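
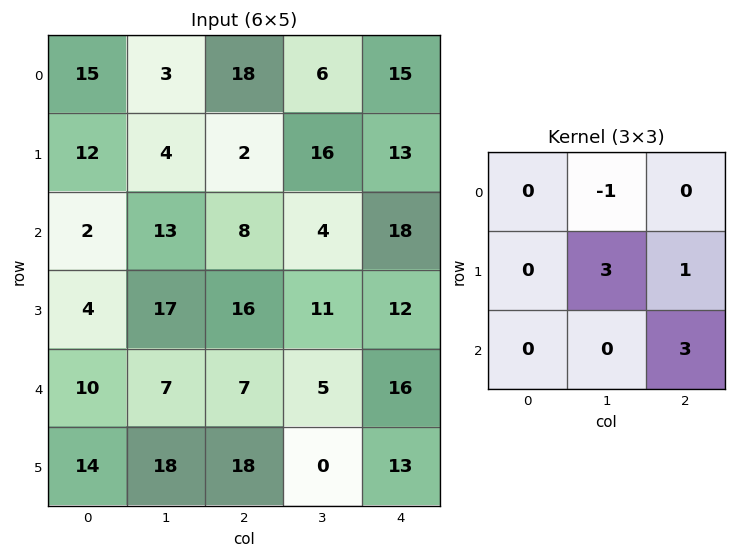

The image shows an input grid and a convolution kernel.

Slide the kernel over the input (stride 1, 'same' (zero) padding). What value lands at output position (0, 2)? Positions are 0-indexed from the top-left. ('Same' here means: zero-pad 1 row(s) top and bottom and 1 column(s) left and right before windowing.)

The receptive field on the zero-padded input at this output position is [0 0 0 / 3 18 6 / 4 2 16]. Elementwise product with the kernel and sum: 0·-1 + 18·3 + 6·1 + 16·3.

108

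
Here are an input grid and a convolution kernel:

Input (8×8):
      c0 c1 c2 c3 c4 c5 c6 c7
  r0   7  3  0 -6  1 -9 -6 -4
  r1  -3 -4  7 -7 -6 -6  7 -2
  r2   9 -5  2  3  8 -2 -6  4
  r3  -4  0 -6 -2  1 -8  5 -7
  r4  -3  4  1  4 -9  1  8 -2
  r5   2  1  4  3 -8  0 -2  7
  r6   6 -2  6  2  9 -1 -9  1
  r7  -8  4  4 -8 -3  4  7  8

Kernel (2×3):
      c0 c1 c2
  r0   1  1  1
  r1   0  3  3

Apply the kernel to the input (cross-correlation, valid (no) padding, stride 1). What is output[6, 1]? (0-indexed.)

The receptive field on the input at this output position is [-2 6 2 / 4 4 -8]. Elementwise product with the kernel and sum: -2·1 + 6·1 + 2·1 + 4·3 + -8·3.

-6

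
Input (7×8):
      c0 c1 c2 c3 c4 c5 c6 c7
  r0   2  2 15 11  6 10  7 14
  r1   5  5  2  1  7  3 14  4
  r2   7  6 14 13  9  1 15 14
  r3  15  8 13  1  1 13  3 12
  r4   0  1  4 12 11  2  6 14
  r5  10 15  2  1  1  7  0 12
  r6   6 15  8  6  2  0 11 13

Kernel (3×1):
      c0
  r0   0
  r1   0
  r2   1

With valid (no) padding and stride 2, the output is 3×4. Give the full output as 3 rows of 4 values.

Output[0,0]: The receptive field on the input at this output position is [2 / 5 / 7]. Elementwise product with the kernel and sum: 7·1.

7 14 9 15
0 4 11 6
6 8 2 11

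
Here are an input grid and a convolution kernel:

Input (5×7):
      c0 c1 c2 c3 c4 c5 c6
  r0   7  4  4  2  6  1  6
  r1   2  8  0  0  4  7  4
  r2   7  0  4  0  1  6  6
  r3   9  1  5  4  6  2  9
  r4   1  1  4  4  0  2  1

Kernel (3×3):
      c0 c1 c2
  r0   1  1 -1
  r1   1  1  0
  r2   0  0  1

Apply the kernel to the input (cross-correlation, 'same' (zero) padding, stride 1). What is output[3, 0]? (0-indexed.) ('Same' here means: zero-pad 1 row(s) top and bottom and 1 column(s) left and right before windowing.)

17

The receptive field on the zero-padded input at this output position is [0 7 0 / 0 9 1 / 0 1 1]. Elementwise product with the kernel and sum: 0·1 + 7·1 + 0·-1 + 0·1 + 9·1 + 1·1.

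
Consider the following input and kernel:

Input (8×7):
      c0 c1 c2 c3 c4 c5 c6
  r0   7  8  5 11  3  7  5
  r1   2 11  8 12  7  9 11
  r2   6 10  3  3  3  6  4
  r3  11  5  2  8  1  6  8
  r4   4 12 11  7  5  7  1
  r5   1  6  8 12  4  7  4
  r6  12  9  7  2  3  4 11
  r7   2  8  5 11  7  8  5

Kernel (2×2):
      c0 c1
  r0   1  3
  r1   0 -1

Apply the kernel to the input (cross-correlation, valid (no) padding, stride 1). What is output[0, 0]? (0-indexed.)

The receptive field on the input at this output position is [7 8 / 2 11]. Elementwise product with the kernel and sum: 7·1 + 8·3 + 11·-1.

20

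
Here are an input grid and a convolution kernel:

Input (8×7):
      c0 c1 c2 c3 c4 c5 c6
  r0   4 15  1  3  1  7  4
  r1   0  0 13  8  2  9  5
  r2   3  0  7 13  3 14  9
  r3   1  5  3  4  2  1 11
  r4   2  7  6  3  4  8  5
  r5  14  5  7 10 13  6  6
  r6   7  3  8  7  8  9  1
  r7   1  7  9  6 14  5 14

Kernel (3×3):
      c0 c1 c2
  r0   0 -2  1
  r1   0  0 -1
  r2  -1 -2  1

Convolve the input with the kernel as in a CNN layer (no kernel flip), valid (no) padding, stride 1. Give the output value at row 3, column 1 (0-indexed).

The receptive field on the input at this output position is [5 3 4 / 7 6 3 / 5 7 10]. Elementwise product with the kernel and sum: 3·-2 + 4·1 + 3·-1 + 5·-1 + 7·-2 + 10·1.

-14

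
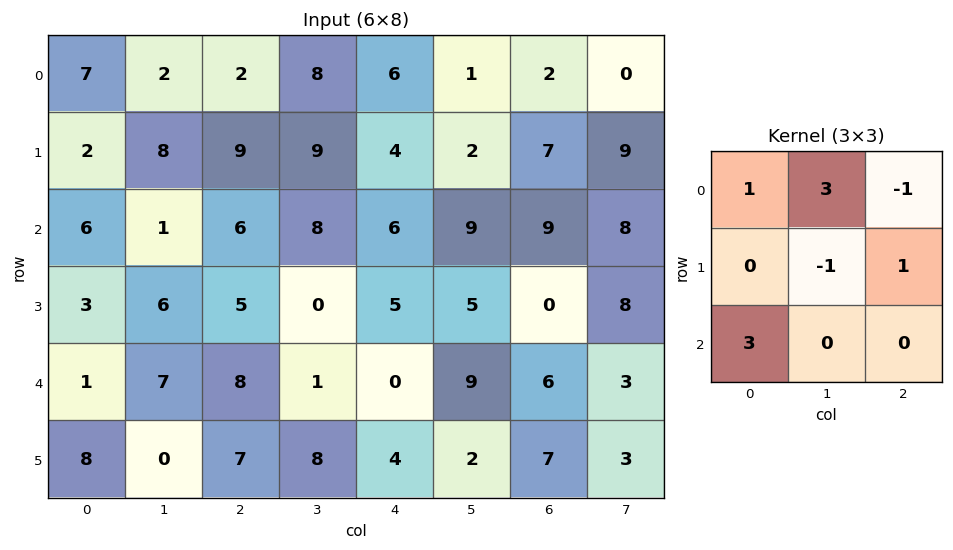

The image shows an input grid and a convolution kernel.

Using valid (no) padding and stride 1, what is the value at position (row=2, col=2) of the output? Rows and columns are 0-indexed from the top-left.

The receptive field on the input at this output position is [6 8 6 / 5 0 5 / 8 1 0]. Elementwise product with the kernel and sum: 6·1 + 8·3 + 6·-1 + 0·-1 + 5·1 + 8·3.

53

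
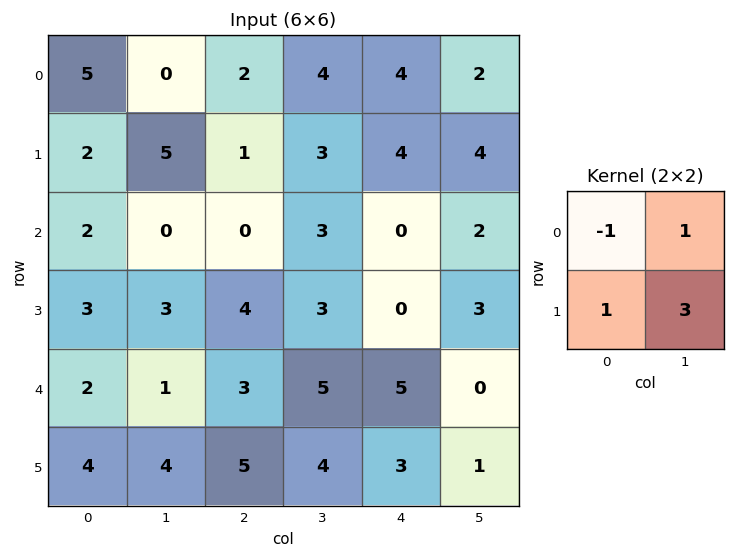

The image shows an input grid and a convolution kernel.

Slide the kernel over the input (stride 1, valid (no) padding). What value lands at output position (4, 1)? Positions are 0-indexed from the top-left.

21

The receptive field on the input at this output position is [1 3 / 4 5]. Elementwise product with the kernel and sum: 1·-1 + 3·1 + 4·1 + 5·3.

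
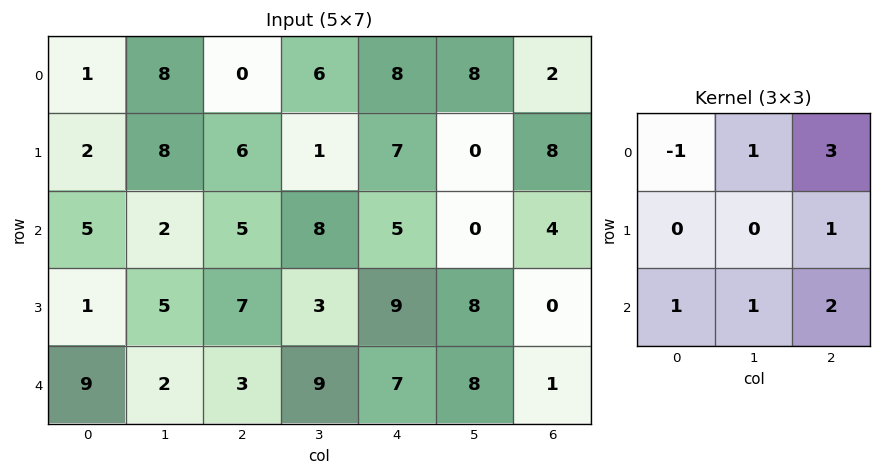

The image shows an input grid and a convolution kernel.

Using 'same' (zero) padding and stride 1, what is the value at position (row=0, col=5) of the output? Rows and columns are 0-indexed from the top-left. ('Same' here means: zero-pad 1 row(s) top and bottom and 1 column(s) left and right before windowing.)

The receptive field on the zero-padded input at this output position is [0 0 0 / 8 8 2 / 7 0 8]. Elementwise product with the kernel and sum: 0·-1 + 0·1 + 0·3 + 2·1 + 7·1 + 0·1 + 8·2.

25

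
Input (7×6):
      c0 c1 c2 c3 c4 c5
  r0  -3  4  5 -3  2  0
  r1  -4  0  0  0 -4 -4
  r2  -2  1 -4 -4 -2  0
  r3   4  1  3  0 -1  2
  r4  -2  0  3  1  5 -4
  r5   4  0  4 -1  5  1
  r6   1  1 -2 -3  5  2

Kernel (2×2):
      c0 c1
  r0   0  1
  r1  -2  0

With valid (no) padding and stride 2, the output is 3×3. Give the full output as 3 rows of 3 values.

Output[0,0]: The receptive field on the input at this output position is [-3 4 / -4 0]. Elementwise product with the kernel and sum: 4·1 + -4·-2.

12 -3 8
-7 -10 2
-8 -7 -14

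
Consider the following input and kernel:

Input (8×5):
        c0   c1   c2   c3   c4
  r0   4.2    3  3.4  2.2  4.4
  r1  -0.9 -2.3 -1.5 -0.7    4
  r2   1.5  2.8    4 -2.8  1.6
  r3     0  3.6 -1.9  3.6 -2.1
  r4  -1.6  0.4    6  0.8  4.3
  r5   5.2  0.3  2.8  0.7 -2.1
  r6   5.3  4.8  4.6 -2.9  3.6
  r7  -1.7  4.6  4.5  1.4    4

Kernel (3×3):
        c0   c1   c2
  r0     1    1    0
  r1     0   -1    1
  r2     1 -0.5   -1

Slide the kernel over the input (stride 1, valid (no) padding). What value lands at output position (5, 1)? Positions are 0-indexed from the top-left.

The receptive field on the input at this output position is [0.3 2.8 0.7 / 4.8 4.6 -2.9 / 4.6 4.5 1.4]. Elementwise product with the kernel and sum: 0.3·1 + 2.8·1 + 4.6·-1 + -2.9·1 + 4.6·1 + 4.5·-0.5 + 1.4·-1.

-3.45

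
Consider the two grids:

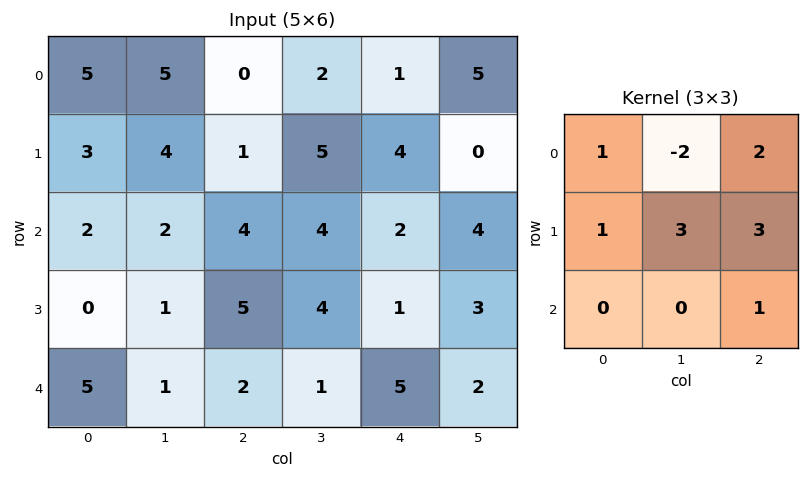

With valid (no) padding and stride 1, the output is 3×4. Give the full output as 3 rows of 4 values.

Output[0,0]: The receptive field on the input at this output position is [5 5 0 / 3 4 1 / 2 2 4]. Elementwise product with the kernel and sum: 5·1 + 5·-2 + 0·2 + 3·1 + 4·3 + 1·3 + 4·1.
Output[0,1]: The receptive field on the input at this output position is [5 0 2 / 4 1 5 / 2 4 4]. Elementwise product with the kernel and sum: 5·1 + 0·-2 + 2·2 + 4·1 + 1·3 + 5·3 + 4·1.

17 35 28 31
22 42 22 22
26 31 25 26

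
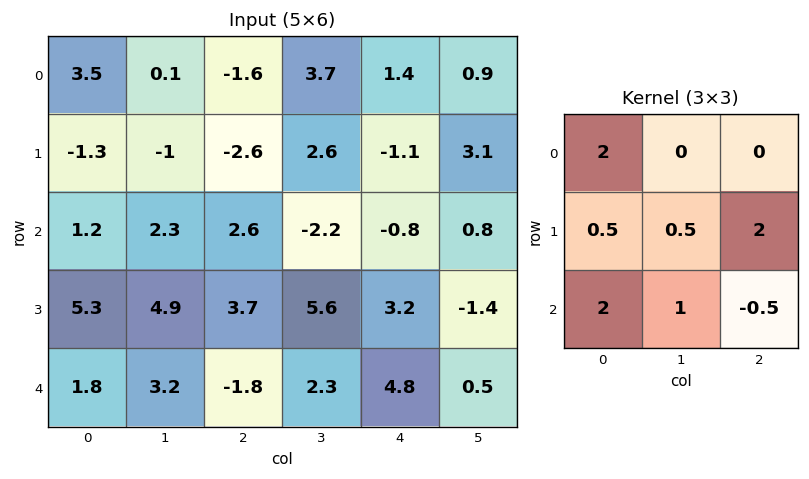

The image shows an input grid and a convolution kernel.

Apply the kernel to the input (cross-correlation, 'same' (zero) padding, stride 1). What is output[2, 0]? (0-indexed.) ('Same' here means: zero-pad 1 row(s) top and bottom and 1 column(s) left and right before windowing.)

The receptive field on the zero-padded input at this output position is [0 -1.3 -1 / 0 1.2 2.3 / 0 5.3 4.9]. Elementwise product with the kernel and sum: 0·2 + 0·0.5 + 1.2·0.5 + 2.3·2 + 0·2 + 5.3·1 + 4.9·-0.5.

8.05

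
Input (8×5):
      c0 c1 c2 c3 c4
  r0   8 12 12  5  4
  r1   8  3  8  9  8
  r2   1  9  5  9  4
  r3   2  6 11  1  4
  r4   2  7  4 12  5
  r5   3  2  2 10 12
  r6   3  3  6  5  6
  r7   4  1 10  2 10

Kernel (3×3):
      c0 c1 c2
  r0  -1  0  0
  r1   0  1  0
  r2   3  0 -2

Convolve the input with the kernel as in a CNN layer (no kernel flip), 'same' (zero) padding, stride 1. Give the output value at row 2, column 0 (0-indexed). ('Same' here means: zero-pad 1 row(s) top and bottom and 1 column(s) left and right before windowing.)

-11

The receptive field on the zero-padded input at this output position is [0 8 3 / 0 1 9 / 0 2 6]. Elementwise product with the kernel and sum: 0·-1 + 1·1 + 0·3 + 6·-2.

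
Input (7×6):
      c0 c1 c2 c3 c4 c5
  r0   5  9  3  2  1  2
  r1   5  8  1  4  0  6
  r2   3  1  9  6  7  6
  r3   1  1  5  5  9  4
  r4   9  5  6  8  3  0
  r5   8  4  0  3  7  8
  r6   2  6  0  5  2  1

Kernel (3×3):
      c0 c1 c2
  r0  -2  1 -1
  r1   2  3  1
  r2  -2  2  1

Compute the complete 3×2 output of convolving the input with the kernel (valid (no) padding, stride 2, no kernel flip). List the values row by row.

36 10
-6 22
17 21

Output[0,0]: The receptive field on the input at this output position is [5 9 3 / 5 8 1 / 3 1 9]. Elementwise product with the kernel and sum: 5·-2 + 9·1 + 3·-1 + 5·2 + 8·3 + 1·1 + 3·-2 + 1·2 + 9·1.
Output[0,1]: The receptive field on the input at this output position is [3 2 1 / 1 4 0 / 9 6 7]. Elementwise product with the kernel and sum: 3·-2 + 2·1 + 1·-1 + 1·2 + 4·3 + 0·1 + 9·-2 + 6·2 + 7·1.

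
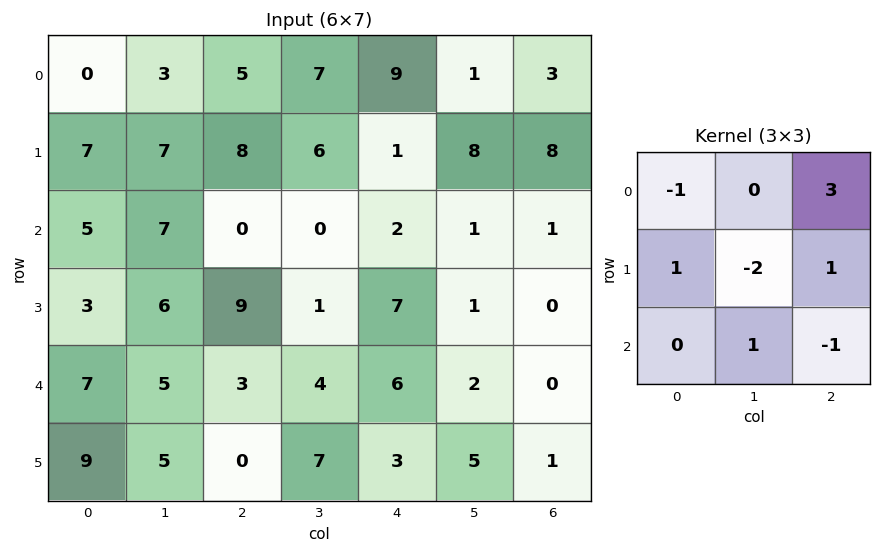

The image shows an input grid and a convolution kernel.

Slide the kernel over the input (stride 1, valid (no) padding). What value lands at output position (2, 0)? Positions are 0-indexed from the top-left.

The receptive field on the input at this output position is [5 7 0 / 3 6 9 / 7 5 3]. Elementwise product with the kernel and sum: 5·-1 + 0·3 + 3·1 + 6·-2 + 9·1 + 5·1 + 3·-1.

-3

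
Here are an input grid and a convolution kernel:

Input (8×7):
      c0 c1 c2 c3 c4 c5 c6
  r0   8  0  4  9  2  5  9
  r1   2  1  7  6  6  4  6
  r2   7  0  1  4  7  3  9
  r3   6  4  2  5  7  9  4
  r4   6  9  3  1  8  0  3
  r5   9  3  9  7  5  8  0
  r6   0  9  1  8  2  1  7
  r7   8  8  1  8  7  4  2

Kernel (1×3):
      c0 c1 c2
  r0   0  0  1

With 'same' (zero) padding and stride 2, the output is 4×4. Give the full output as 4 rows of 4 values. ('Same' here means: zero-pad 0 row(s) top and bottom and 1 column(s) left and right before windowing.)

Output[0,0]: The receptive field on the zero-padded input at this output position is [0 8 0]. Elementwise product with the kernel and sum: 0·1.

0 9 5 0
0 4 3 0
9 1 0 0
9 8 1 0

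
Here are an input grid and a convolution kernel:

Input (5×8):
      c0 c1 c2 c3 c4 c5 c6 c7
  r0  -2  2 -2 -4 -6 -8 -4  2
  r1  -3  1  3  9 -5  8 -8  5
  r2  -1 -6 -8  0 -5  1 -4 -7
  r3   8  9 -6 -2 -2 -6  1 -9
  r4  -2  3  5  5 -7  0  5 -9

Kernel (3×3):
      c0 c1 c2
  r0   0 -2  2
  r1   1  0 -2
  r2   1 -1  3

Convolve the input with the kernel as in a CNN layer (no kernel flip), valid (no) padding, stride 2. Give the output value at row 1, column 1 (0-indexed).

The receptive field on the input at this output position is [-8 0 -5 / -6 -2 -2 / 5 5 -7]. Elementwise product with the kernel and sum: 0·-2 + -5·2 + -6·1 + -2·-2 + 5·1 + 5·-1 + -7·3.

-33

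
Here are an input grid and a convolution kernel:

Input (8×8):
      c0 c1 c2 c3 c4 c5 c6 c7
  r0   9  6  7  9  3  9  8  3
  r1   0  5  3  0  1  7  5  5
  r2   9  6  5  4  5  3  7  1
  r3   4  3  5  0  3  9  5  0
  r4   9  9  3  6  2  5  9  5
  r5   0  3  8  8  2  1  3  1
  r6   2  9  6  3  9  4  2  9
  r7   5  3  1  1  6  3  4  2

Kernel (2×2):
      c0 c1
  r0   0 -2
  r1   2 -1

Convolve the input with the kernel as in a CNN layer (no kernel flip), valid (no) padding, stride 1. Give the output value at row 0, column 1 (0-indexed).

The receptive field on the input at this output position is [6 7 / 5 3]. Elementwise product with the kernel and sum: 7·-2 + 5·2 + 3·-1.

-7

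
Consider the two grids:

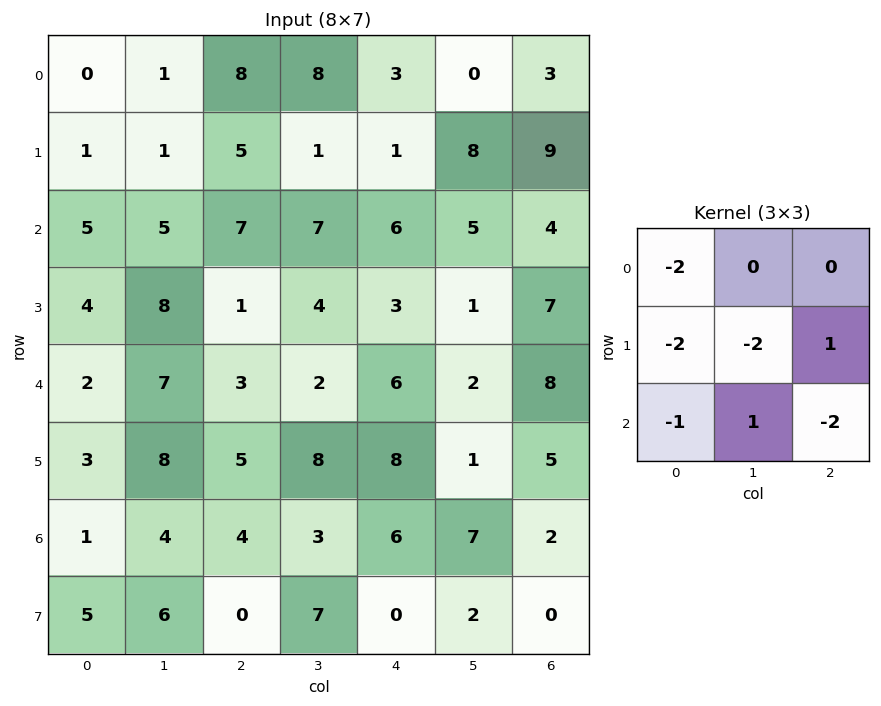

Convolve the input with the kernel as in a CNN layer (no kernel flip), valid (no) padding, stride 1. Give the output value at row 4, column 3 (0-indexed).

The receptive field on the input at this output position is [2 6 2 / 8 8 1 / 3 6 7]. Elementwise product with the kernel and sum: 2·-2 + 8·-2 + 8·-2 + 1·1 + 3·-1 + 6·1 + 7·-2.

-46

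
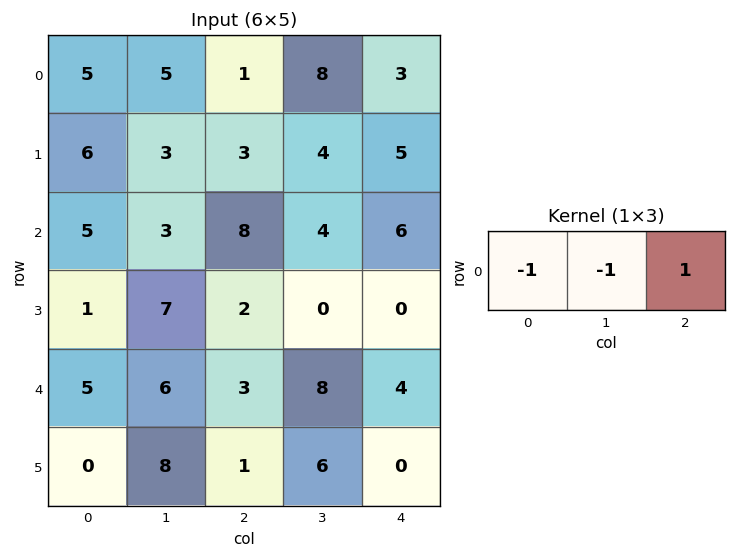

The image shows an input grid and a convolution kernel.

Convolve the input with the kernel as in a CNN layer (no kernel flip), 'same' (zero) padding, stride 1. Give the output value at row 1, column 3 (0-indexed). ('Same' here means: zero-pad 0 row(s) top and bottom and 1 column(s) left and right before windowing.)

-2

The receptive field on the zero-padded input at this output position is [3 4 5]. Elementwise product with the kernel and sum: 3·-1 + 4·-1 + 5·1.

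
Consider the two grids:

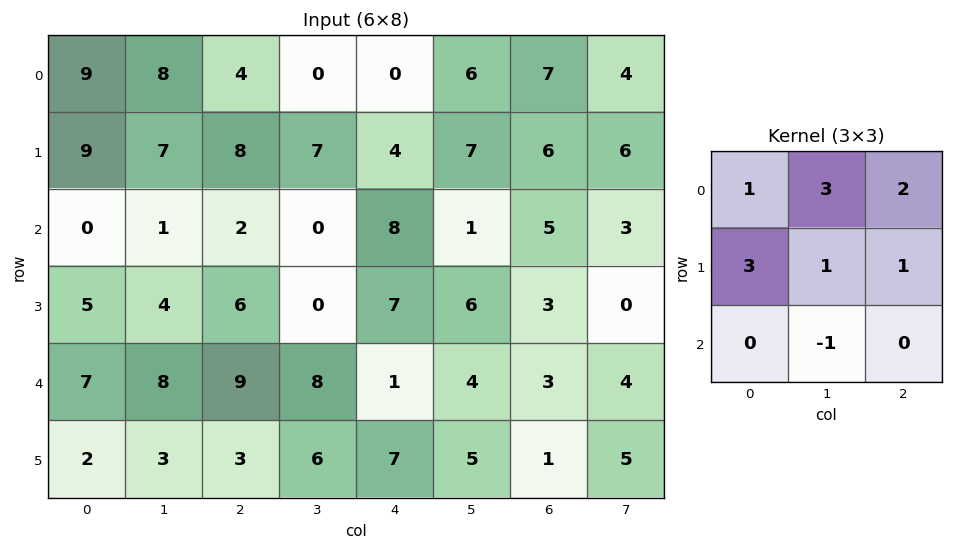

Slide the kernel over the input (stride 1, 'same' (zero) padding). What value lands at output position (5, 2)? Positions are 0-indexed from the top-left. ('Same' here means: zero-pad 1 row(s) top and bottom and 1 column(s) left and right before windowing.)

The receptive field on the zero-padded input at this output position is [8 9 8 / 3 3 6 / 0 0 0]. Elementwise product with the kernel and sum: 8·1 + 9·3 + 8·2 + 3·3 + 3·1 + 6·1 + 0·-1.

69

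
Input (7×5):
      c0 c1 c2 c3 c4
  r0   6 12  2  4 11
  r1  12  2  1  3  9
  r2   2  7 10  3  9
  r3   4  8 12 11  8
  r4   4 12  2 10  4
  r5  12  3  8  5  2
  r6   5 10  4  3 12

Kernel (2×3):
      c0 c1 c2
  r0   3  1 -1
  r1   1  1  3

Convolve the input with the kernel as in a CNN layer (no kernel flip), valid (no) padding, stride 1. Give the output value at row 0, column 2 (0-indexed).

The receptive field on the input at this output position is [2 4 11 / 1 3 9]. Elementwise product with the kernel and sum: 2·3 + 4·1 + 11·-1 + 1·1 + 3·1 + 9·3.

30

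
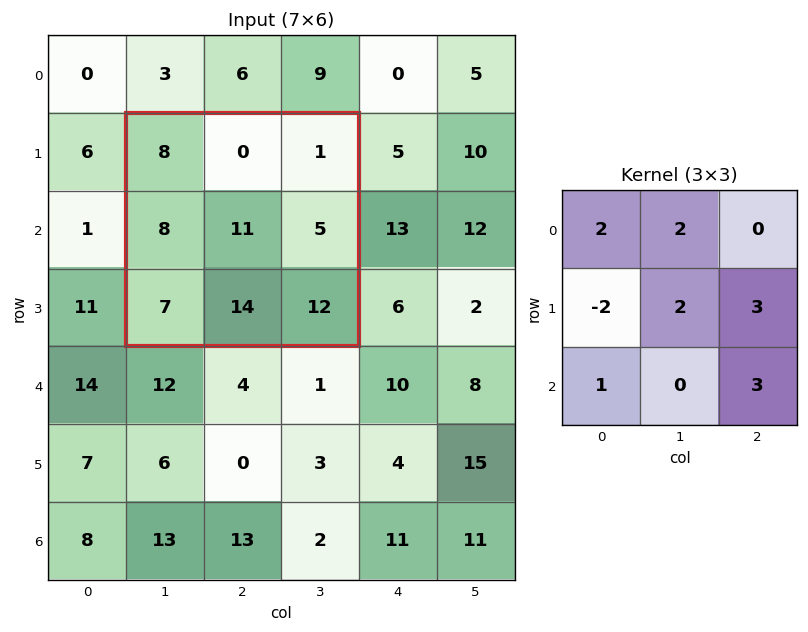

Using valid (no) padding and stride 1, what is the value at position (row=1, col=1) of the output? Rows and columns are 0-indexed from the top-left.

The receptive field on the input at this output position is [8 0 1 / 8 11 5 / 7 14 12]. Elementwise product with the kernel and sum: 8·2 + 0·2 + 8·-2 + 11·2 + 5·3 + 7·1 + 12·3.

80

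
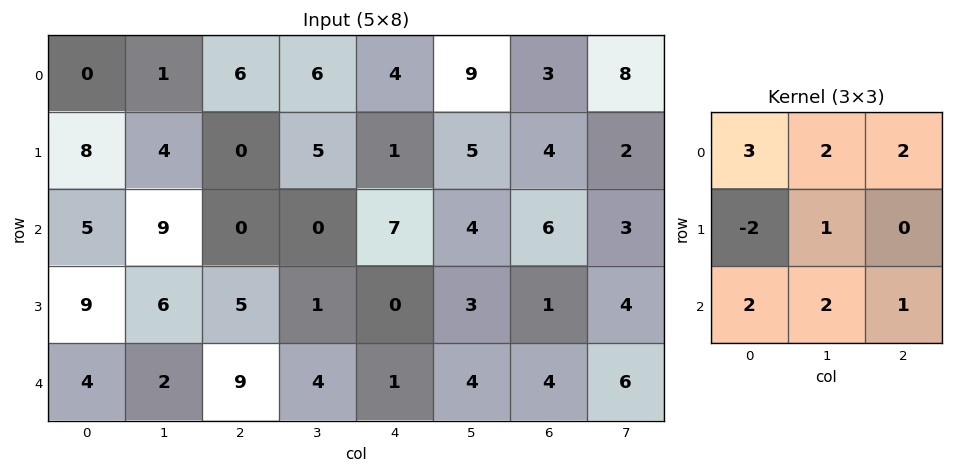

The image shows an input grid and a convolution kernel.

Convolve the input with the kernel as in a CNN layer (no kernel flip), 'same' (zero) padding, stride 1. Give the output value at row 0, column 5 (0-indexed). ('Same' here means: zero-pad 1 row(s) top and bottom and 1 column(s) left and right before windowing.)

The receptive field on the zero-padded input at this output position is [0 0 0 / 4 9 3 / 1 5 4]. Elementwise product with the kernel and sum: 0·3 + 0·2 + 0·2 + 4·-2 + 9·1 + 1·2 + 5·2 + 4·1.

17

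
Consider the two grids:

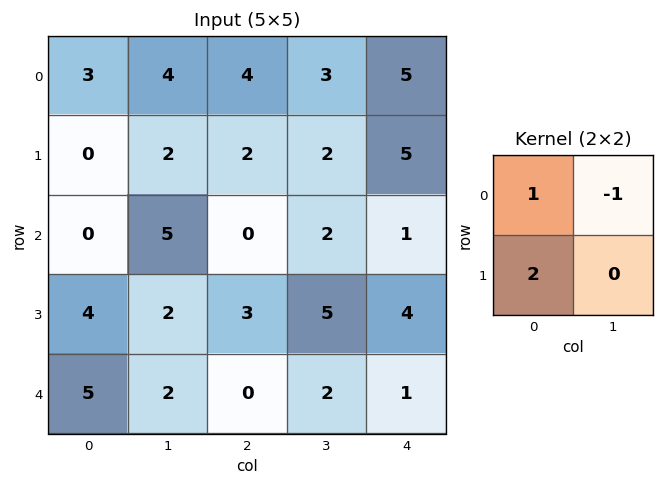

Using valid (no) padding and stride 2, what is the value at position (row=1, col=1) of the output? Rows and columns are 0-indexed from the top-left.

The receptive field on the input at this output position is [0 2 / 3 5]. Elementwise product with the kernel and sum: 0·1 + 2·-1 + 3·2.

4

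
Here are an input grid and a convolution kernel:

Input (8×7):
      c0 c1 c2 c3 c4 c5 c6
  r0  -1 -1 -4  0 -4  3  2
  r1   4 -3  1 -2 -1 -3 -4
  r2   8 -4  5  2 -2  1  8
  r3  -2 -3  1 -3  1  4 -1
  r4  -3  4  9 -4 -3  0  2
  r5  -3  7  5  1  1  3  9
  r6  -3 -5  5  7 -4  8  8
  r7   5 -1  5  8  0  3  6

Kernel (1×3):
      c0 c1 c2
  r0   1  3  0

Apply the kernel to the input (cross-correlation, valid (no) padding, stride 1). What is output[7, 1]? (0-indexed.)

14

The receptive field on the input at this output position is [-1 5 8]. Elementwise product with the kernel and sum: -1·1 + 5·3.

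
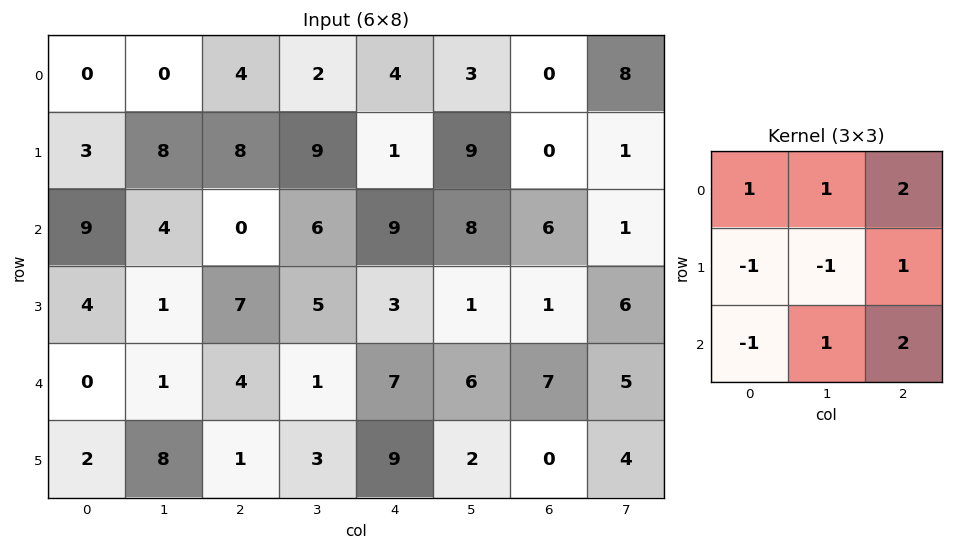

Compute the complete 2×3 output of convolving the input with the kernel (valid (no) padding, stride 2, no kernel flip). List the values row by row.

Output[0,0]: The receptive field on the input at this output position is [0 0 4 / 3 8 8 / 9 4 0]. Elementwise product with the kernel and sum: 0·1 + 0·1 + 4·2 + 3·-1 + 8·-1 + 8·1 + 9·-1 + 4·1 + 0·2.
Output[0,1]: The receptive field on the input at this output position is [4 2 4 / 8 9 1 / 0 6 9]. Elementwise product with the kernel and sum: 4·1 + 2·1 + 4·2 + 8·-1 + 9·-1 + 1·1 + 0·-1 + 6·1 + 9·2.

0 22 8
24 26 39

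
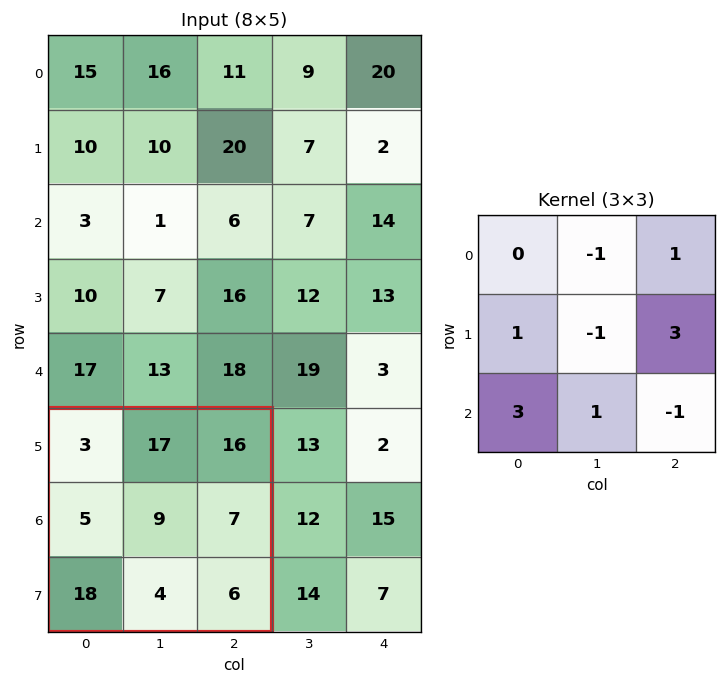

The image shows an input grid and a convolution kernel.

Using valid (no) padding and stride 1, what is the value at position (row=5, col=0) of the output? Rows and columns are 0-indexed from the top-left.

68

The receptive field on the input at this output position is [3 17 16 / 5 9 7 / 18 4 6]. Elementwise product with the kernel and sum: 17·-1 + 16·1 + 5·1 + 9·-1 + 7·3 + 18·3 + 4·1 + 6·-1.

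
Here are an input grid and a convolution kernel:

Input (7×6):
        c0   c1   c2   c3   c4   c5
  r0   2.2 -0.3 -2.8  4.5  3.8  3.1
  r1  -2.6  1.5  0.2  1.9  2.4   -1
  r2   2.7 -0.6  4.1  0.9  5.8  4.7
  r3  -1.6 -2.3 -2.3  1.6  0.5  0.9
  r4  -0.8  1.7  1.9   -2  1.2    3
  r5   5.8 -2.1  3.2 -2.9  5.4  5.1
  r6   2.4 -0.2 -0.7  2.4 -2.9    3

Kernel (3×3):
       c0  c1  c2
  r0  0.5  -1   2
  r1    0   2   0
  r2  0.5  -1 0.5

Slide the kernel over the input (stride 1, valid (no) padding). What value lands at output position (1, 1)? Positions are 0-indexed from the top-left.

14.5

The receptive field on the input at this output position is [1.5 0.2 1.9 / -0.6 4.1 0.9 / -2.3 -2.3 1.6]. Elementwise product with the kernel and sum: 1.5·0.5 + 0.2·-1 + 1.9·2 + 4.1·2 + -2.3·0.5 + -2.3·-1 + 1.6·0.5.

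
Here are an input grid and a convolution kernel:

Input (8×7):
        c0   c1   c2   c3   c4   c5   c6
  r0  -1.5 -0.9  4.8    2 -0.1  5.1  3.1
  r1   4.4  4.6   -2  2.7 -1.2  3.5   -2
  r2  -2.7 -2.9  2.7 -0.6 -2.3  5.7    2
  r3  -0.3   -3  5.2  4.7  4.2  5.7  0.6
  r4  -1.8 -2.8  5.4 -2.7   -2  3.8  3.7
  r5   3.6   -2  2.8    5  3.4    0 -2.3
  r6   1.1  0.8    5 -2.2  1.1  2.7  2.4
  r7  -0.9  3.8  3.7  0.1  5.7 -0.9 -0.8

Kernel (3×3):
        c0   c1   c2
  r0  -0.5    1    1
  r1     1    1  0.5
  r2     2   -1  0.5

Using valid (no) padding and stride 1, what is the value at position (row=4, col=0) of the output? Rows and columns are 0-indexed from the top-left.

The receptive field on the input at this output position is [-1.8 -2.8 5.4 / 3.6 -2 2.8 / 1.1 0.8 5]. Elementwise product with the kernel and sum: -1.8·-0.5 + -2.8·1 + 5.4·1 + 3.6·1 + -2·1 + 2.8·0.5 + 1.1·2 + 0.8·-1 + 5·0.5.

10.4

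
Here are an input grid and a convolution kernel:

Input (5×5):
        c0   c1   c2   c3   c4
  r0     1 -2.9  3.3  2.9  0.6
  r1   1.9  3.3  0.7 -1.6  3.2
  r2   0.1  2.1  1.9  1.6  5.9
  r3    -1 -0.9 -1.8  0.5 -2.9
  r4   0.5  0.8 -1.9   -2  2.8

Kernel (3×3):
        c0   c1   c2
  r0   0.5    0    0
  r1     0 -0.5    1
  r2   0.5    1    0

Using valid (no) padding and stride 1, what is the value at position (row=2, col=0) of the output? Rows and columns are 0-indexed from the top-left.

-0.25

The receptive field on the input at this output position is [0.1 2.1 1.9 / -1 -0.9 -1.8 / 0.5 0.8 -1.9]. Elementwise product with the kernel and sum: 0.1·0.5 + -0.9·-0.5 + -1.8·1 + 0.5·0.5 + 0.8·1.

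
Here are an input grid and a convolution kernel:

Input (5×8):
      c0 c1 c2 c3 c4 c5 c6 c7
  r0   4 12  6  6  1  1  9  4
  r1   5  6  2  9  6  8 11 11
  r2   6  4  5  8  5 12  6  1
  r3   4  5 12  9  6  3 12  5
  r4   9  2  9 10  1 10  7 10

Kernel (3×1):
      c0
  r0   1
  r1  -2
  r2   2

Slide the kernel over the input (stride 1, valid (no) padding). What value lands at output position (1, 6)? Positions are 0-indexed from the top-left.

23

The receptive field on the input at this output position is [11 / 6 / 12]. Elementwise product with the kernel and sum: 11·1 + 6·-2 + 12·2.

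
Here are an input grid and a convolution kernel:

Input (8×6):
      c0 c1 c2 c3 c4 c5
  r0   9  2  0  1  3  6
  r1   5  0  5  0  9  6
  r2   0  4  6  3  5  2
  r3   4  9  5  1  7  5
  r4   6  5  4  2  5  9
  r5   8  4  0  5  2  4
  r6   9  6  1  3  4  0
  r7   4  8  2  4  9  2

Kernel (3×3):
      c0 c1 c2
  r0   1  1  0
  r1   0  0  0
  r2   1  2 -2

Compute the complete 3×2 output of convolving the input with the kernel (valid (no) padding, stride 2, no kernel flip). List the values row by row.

7 3
12 7
30 5

Output[0,0]: The receptive field on the input at this output position is [9 2 0 / 5 0 5 / 0 4 6]. Elementwise product with the kernel and sum: 9·1 + 2·1 + 0·1 + 4·2 + 6·-2.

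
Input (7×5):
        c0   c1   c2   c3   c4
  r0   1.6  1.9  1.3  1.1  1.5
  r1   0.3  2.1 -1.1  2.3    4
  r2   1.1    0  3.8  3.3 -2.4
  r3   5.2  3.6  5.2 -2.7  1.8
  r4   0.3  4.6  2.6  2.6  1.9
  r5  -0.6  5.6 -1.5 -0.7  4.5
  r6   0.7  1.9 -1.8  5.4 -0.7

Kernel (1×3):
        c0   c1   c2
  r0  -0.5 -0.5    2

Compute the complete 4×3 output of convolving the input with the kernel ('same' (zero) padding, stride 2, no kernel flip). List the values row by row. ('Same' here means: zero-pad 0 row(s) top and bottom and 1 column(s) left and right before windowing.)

Output[0,0]: The receptive field on the zero-padded input at this output position is [0 1.6 1.9]. Elementwise product with the kernel and sum: 0·-0.5 + 1.6·-0.5 + 1.9·2.
Output[0,1]: The receptive field on the zero-padded input at this output position is [1.9 1.3 1.1]. Elementwise product with the kernel and sum: 1.9·-0.5 + 1.3·-0.5 + 1.1·2.

3 0.6 -1.3
-0.55 4.7 -0.45
9.05 1.6 -2.25
3.45 10.75 -2.35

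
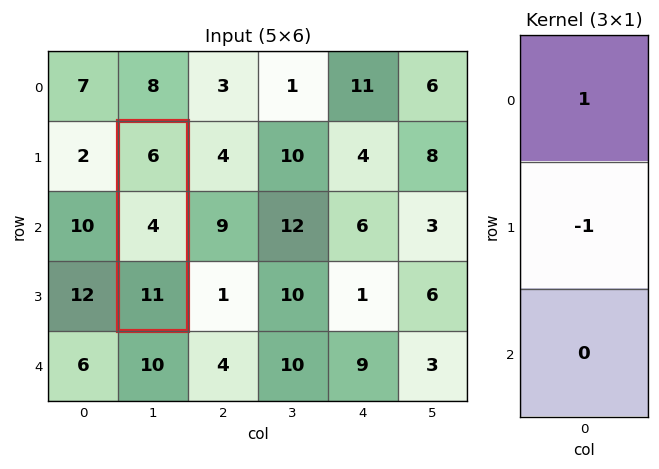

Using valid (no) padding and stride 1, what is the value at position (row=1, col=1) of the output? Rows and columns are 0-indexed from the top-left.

2

The receptive field on the input at this output position is [6 / 4 / 11]. Elementwise product with the kernel and sum: 6·1 + 4·-1.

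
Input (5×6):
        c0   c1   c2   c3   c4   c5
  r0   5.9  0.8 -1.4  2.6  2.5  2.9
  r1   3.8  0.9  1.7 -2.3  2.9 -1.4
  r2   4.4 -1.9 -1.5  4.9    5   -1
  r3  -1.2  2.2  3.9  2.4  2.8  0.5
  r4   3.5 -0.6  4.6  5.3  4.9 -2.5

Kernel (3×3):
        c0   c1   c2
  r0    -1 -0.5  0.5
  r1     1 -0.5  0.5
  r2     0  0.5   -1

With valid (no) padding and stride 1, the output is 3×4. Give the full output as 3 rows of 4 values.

Output[0,0]: The receptive field on the input at this output position is [5.9 0.8 -1.4 / 3.8 0.9 1.7 / 4.4 -1.9 -1.5]. Elementwise product with the kernel and sum: 5.9·-1 + 0.8·-0.5 + -1.4·0.5 + 3.8·1 + 0.9·-0.5 + 1.7·0.5 + -1.9·0.5 + -1.5·-1.

-2.25 -5.55 3.1 -3.35
-1.6 -2.05 -2.15 2.95
-9.45 3.55 3.4 -1.7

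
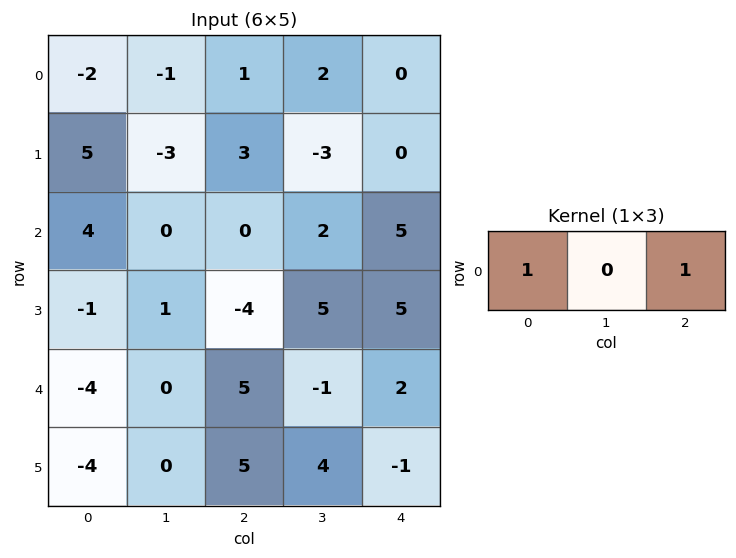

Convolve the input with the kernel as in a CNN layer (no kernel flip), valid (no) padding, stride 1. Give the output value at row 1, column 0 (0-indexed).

8

The receptive field on the input at this output position is [5 -3 3]. Elementwise product with the kernel and sum: 5·1 + 3·1.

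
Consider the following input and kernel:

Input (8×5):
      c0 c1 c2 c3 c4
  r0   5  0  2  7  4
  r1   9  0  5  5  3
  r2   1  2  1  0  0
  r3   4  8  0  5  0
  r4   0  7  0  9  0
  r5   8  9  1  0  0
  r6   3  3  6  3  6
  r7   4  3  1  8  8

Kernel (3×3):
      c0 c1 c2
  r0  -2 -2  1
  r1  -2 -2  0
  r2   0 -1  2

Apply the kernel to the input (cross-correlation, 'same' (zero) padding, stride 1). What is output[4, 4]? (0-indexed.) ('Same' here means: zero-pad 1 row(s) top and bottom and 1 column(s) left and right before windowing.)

-28

The receptive field on the zero-padded input at this output position is [5 0 0 / 9 0 0 / 0 0 0]. Elementwise product with the kernel and sum: 5·-2 + 0·-2 + 0·1 + 9·-2 + 0·-2 + 0·-1 + 0·2.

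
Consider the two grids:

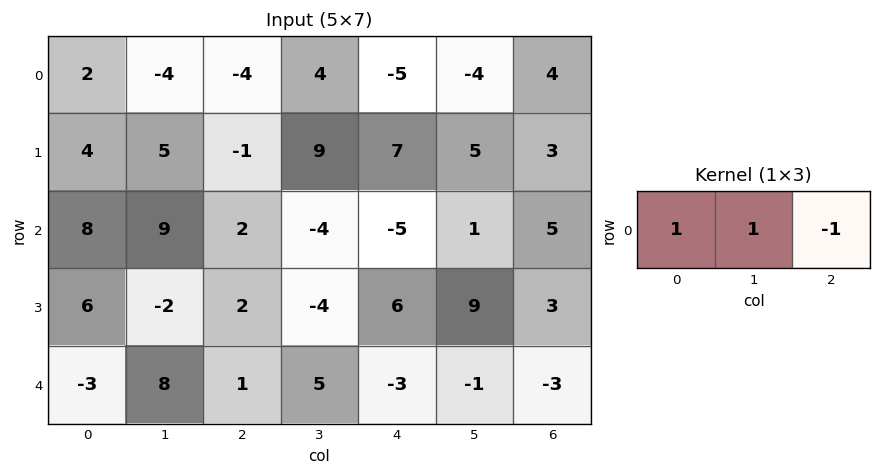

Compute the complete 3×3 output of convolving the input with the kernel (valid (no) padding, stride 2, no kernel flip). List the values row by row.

Output[0,0]: The receptive field on the input at this output position is [2 -4 -4]. Elementwise product with the kernel and sum: 2·1 + -4·1 + -4·-1.

2 5 -13
15 3 -9
4 9 -1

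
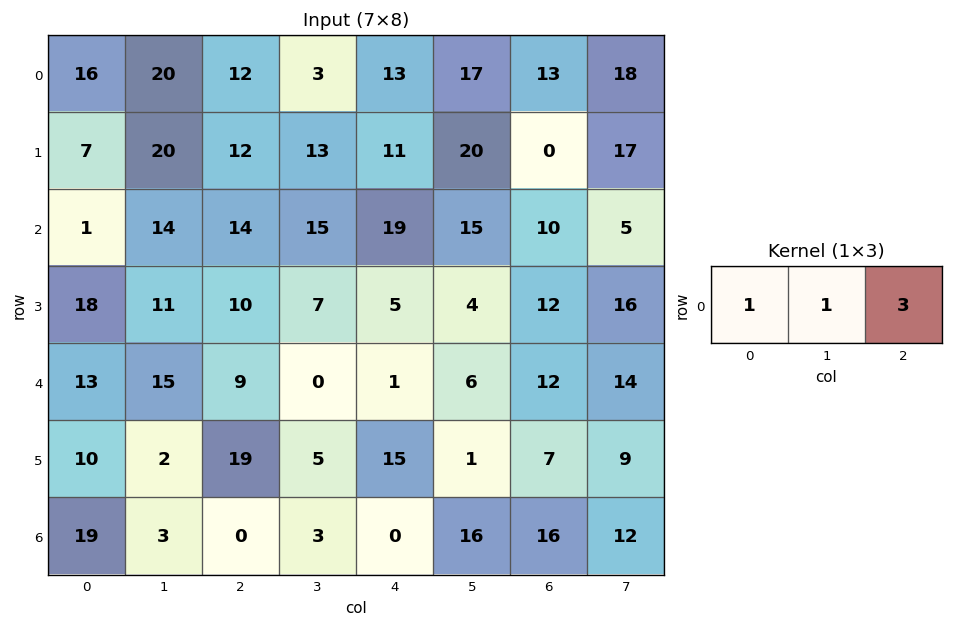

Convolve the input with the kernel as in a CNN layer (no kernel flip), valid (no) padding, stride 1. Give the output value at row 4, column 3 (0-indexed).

19

The receptive field on the input at this output position is [0 1 6]. Elementwise product with the kernel and sum: 0·1 + 1·1 + 6·3.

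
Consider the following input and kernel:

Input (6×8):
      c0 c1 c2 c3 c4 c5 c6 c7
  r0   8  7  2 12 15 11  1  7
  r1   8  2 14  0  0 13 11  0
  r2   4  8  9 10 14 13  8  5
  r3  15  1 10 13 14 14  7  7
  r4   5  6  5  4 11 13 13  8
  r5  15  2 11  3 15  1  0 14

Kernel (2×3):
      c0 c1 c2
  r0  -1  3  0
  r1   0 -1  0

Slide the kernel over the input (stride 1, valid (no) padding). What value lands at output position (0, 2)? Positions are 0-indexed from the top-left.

34

The receptive field on the input at this output position is [2 12 15 / 14 0 0]. Elementwise product with the kernel and sum: 2·-1 + 12·3 + 0·-1.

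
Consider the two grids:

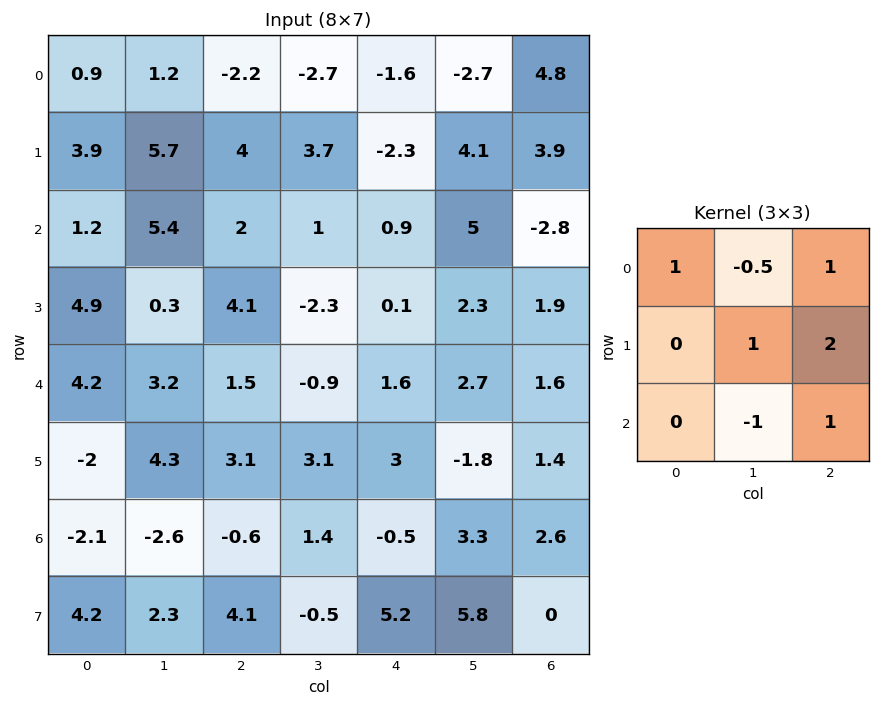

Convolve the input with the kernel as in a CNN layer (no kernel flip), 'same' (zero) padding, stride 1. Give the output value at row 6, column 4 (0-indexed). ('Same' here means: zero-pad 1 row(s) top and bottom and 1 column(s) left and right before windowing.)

6.5

The receptive field on the zero-padded input at this output position is [3.1 3 -1.8 / 1.4 -0.5 3.3 / -0.5 5.2 5.8]. Elementwise product with the kernel and sum: 3.1·1 + 3·-0.5 + -1.8·1 + -0.5·1 + 3.3·2 + 5.2·-1 + 5.8·1.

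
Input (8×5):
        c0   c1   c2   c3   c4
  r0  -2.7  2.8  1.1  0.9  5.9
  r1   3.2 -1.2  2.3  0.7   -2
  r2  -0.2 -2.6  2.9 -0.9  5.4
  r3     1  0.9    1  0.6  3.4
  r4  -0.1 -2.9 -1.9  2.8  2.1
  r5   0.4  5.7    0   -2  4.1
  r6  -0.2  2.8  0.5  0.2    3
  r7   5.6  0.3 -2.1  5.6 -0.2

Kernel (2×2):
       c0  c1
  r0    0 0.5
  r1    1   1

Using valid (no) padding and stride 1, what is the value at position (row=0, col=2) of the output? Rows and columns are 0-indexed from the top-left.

The receptive field on the input at this output position is [1.1 0.9 / 2.3 0.7]. Elementwise product with the kernel and sum: 0.9·0.5 + 2.3·1 + 0.7·1.

3.45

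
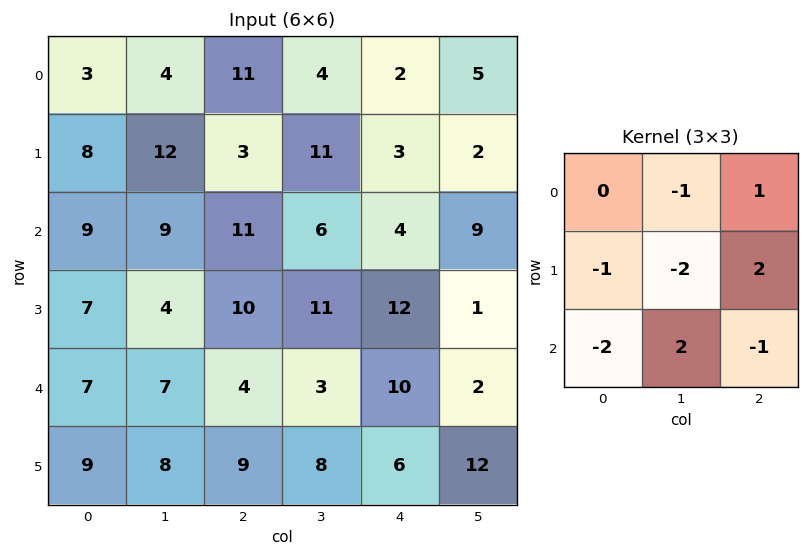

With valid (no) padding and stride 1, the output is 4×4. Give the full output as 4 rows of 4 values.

Output[0,0]: The receptive field on the input at this output position is [3 4 11 / 8 12 3 / 9 9 11]. Elementwise product with the kernel and sum: 4·-1 + 11·1 + 8·-1 + 12·-2 + 3·2 + 9·-2 + 9·2 + 11·-1.
Output[0,1]: The receptive field on the input at this output position is [4 11 4 / 12 3 11 / 9 11 6]. Elementwise product with the kernel and sum: 11·-1 + 4·1 + 12·-1 + 3·-2 + 11·2 + 9·-2 + 11·2 + 6·-1.

-30 -5 -35 -23
-30 -10 -33 4
3 -16 -22 -16
-18 -14 3 -46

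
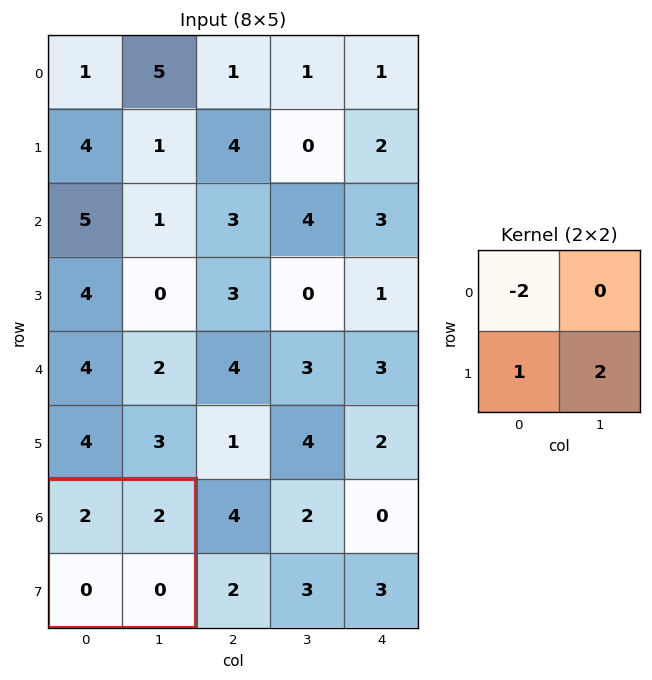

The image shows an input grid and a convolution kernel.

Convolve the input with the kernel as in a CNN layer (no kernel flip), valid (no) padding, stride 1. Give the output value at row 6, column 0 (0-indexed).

The receptive field on the input at this output position is [2 2 / 0 0]. Elementwise product with the kernel and sum: 2·-2 + 0·1 + 0·2.

-4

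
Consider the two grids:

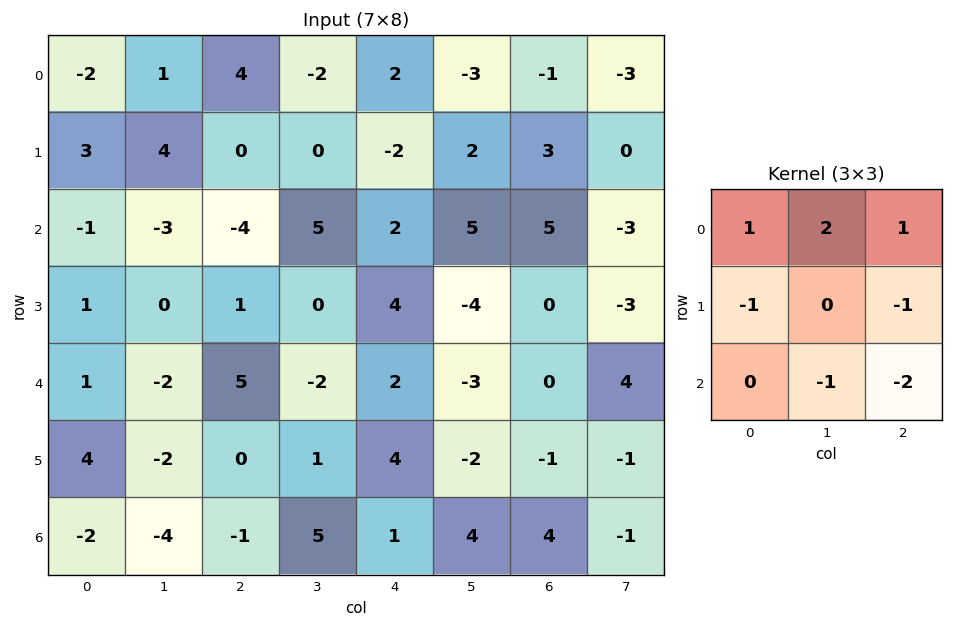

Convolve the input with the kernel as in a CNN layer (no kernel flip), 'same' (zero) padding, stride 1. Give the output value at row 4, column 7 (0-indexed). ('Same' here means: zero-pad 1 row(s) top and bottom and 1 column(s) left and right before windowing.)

The receptive field on the zero-padded input at this output position is [0 -3 0 / 0 4 0 / -1 -1 0]. Elementwise product with the kernel and sum: 0·1 + -3·2 + 0·1 + 0·-1 + 0·-1 + -1·-1 + 0·-2.

-5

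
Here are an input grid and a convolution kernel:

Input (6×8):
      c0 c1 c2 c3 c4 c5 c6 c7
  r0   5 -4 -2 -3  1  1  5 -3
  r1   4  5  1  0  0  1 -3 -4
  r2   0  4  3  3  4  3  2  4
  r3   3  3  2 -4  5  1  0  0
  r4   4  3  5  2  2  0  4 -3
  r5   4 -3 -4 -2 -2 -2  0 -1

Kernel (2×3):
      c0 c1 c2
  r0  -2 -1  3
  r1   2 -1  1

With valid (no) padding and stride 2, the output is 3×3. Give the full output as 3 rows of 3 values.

Output[0,0]: The receptive field on the input at this output position is [5 -4 -2 / 4 5 1]. Elementwise product with the kernel and sum: 5·-2 + -4·-1 + -2·3 + 4·2 + 5·-1 + 1·1.

-8 12 8
10 16 4
11 -14 6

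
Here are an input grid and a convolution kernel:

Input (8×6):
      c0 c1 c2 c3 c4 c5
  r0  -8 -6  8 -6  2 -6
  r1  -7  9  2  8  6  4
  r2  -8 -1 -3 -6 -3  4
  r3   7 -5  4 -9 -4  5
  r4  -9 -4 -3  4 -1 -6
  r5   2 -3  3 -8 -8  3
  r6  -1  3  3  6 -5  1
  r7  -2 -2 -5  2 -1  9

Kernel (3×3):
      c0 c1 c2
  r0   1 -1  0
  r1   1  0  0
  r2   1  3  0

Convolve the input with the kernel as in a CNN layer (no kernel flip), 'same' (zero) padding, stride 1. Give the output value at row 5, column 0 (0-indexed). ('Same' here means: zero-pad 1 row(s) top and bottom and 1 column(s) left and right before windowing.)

6

The receptive field on the zero-padded input at this output position is [0 -9 -4 / 0 2 -3 / 0 -1 3]. Elementwise product with the kernel and sum: 0·1 + -9·-1 + 0·1 + 0·1 + -1·3.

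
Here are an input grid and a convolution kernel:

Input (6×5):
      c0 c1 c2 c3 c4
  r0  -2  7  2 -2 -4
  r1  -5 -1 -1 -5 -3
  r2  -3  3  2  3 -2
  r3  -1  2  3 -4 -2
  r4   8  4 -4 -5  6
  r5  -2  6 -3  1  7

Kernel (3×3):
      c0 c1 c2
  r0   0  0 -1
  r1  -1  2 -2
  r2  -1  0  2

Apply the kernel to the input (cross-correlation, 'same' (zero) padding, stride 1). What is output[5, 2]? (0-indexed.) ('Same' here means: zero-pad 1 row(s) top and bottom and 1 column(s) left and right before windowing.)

-9

The receptive field on the zero-padded input at this output position is [4 -4 -5 / 6 -3 1 / 0 0 0]. Elementwise product with the kernel and sum: -5·-1 + 6·-1 + -3·2 + 1·-2 + 0·-1 + 0·2.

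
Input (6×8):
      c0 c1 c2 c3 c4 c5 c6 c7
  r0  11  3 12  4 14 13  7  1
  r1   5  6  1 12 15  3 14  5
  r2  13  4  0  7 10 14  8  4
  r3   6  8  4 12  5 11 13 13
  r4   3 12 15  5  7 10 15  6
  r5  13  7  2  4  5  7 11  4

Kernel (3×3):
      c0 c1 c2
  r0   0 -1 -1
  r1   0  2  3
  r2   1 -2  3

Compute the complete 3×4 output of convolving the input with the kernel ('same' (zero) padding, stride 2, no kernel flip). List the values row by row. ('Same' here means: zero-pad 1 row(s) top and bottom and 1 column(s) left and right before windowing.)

39 76 58 7
39 44 79 33
23 44 43 19

Output[0,0]: The receptive field on the zero-padded input at this output position is [0 0 0 / 0 11 3 / 0 5 6]. Elementwise product with the kernel and sum: 0·-1 + 0·-1 + 11·2 + 3·3 + 0·1 + 5·-2 + 6·3.
Output[0,1]: The receptive field on the zero-padded input at this output position is [0 0 0 / 3 12 4 / 6 1 12]. Elementwise product with the kernel and sum: 0·-1 + 0·-1 + 12·2 + 4·3 + 6·1 + 1·-2 + 12·3.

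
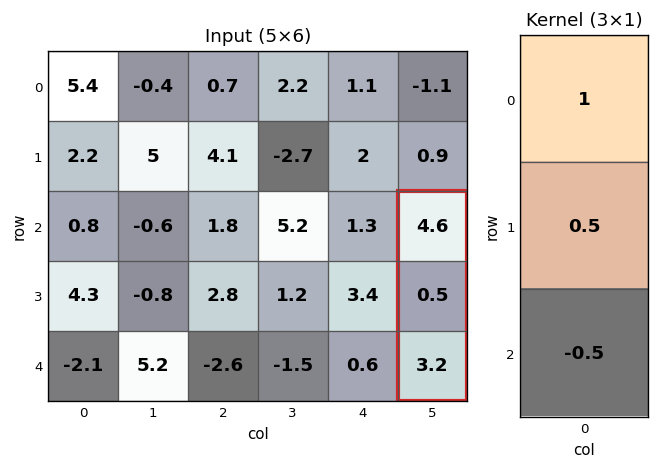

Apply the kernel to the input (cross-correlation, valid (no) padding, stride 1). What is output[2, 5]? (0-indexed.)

3.25

The receptive field on the input at this output position is [4.6 / 0.5 / 3.2]. Elementwise product with the kernel and sum: 4.6·1 + 0.5·0.5 + 3.2·-0.5.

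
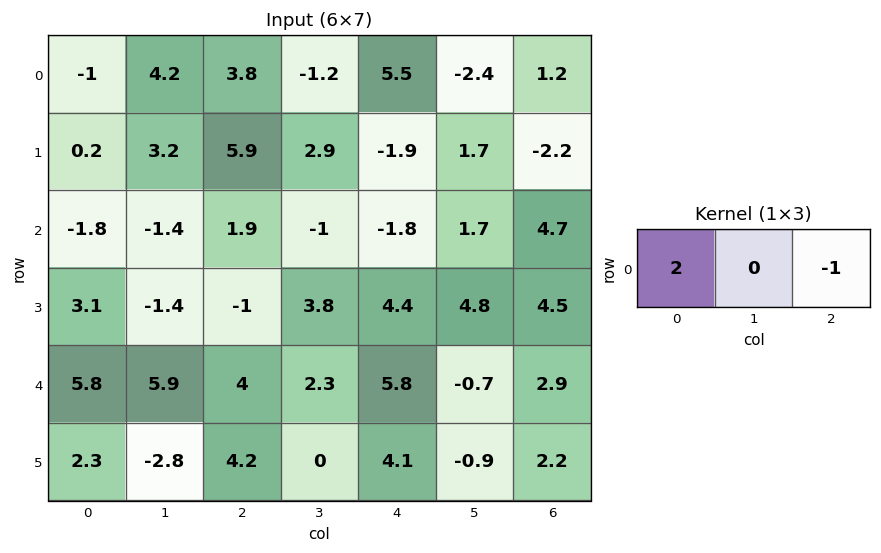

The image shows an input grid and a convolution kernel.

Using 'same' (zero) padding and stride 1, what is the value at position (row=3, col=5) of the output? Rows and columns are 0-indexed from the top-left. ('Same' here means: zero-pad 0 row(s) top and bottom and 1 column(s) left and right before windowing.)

The receptive field on the zero-padded input at this output position is [4.4 4.8 4.5]. Elementwise product with the kernel and sum: 4.4·2 + 4.5·-1.

4.3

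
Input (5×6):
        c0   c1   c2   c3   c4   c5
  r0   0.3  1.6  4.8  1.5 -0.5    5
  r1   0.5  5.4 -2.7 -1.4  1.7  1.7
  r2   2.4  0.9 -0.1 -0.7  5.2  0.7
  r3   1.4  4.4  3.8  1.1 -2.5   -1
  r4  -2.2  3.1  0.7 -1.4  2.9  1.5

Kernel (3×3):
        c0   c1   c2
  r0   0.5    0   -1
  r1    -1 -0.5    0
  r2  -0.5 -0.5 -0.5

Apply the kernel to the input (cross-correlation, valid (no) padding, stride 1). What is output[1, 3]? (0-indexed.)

The receptive field on the input at this output position is [-1.4 1.7 1.7 / -0.7 5.2 0.7 / 1.1 -2.5 -1]. Elementwise product with the kernel and sum: -1.4·0.5 + 1.7·-1 + -0.7·-1 + 5.2·-0.5 + 1.1·-0.5 + -2.5·-0.5 + -1·-0.5.

-3.1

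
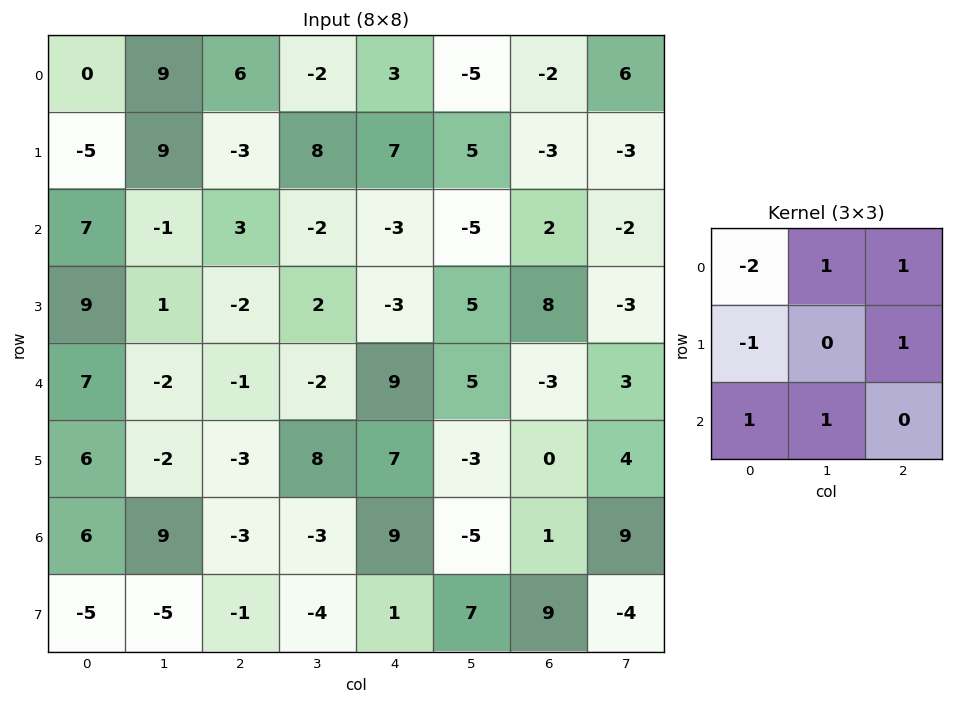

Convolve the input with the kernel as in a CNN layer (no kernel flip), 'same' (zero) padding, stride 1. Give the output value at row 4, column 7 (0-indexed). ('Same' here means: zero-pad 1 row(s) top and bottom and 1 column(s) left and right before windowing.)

-12

The receptive field on the zero-padded input at this output position is [8 -3 0 / -3 3 0 / 0 4 0]. Elementwise product with the kernel and sum: 8·-2 + -3·1 + 0·1 + -3·-1 + 0·1 + 0·1 + 4·1.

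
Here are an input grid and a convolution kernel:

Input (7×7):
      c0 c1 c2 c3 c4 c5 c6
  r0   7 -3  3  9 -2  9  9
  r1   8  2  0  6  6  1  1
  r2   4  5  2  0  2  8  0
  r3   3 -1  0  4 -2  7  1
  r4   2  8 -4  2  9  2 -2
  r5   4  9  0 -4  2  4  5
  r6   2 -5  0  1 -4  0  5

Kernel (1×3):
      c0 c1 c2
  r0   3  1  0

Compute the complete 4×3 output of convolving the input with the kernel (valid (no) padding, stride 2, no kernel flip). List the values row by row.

18 18 3
17 6 14
14 -10 29
1 1 -12

Output[0,0]: The receptive field on the input at this output position is [7 -3 3]. Elementwise product with the kernel and sum: 7·3 + -3·1.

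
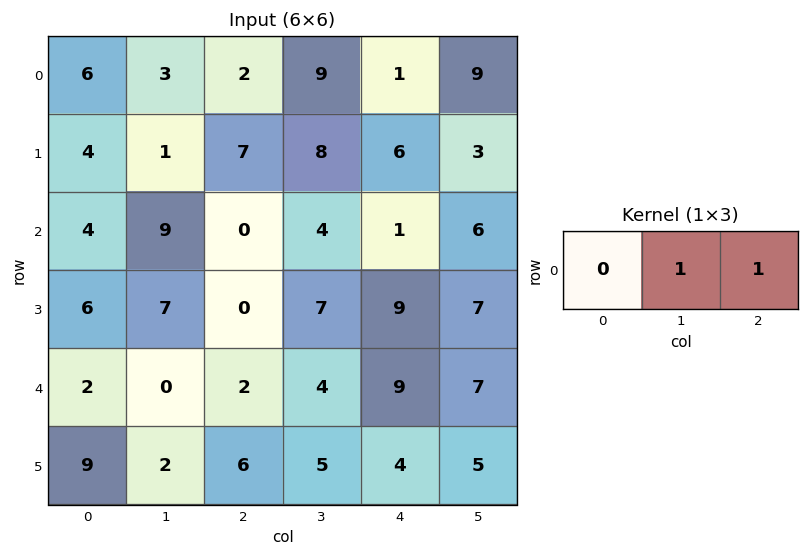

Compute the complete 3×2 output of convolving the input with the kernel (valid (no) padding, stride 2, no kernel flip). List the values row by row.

Output[0,0]: The receptive field on the input at this output position is [6 3 2]. Elementwise product with the kernel and sum: 3·1 + 2·1.
Output[0,1]: The receptive field on the input at this output position is [2 9 1]. Elementwise product with the kernel and sum: 9·1 + 1·1.

5 10
9 5
2 13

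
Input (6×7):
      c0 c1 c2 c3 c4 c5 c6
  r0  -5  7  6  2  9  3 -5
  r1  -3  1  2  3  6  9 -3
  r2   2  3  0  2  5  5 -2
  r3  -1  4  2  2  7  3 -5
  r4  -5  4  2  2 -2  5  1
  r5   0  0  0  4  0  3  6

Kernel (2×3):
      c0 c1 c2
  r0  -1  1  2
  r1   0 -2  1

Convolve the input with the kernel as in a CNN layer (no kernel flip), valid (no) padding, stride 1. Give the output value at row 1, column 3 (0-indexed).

The receptive field on the input at this output position is [3 6 9 / 2 5 5]. Elementwise product with the kernel and sum: 3·-1 + 6·1 + 9·2 + 5·-2 + 5·1.

16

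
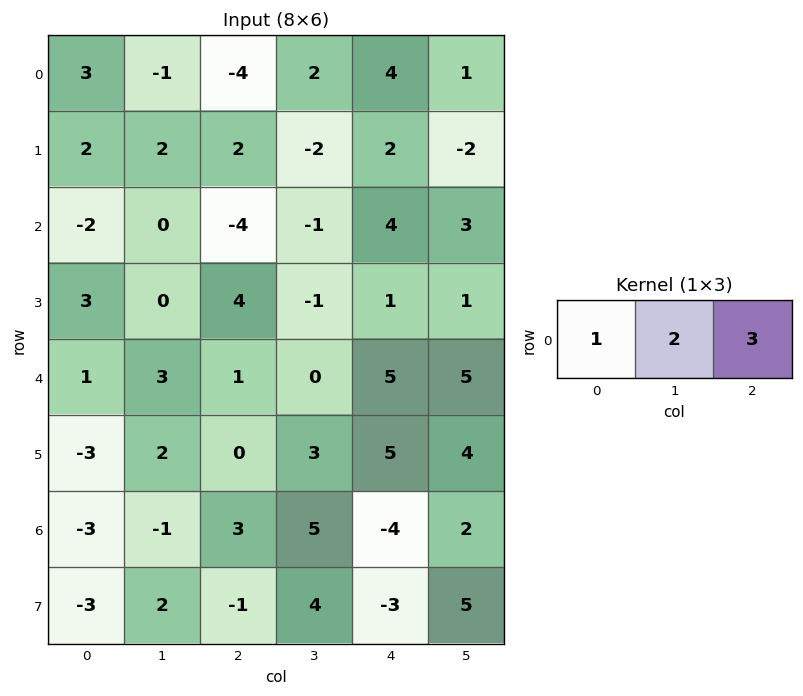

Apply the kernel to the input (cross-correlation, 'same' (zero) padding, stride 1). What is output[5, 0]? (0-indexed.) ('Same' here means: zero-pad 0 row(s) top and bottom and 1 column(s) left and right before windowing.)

0

The receptive field on the zero-padded input at this output position is [0 -3 2]. Elementwise product with the kernel and sum: 0·1 + -3·2 + 2·3.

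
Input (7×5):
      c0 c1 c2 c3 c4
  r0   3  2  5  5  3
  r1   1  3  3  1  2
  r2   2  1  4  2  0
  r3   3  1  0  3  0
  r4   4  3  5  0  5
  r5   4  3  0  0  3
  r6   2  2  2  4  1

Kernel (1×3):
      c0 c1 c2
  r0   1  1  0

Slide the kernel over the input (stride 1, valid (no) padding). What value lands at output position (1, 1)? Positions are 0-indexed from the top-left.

The receptive field on the input at this output position is [3 3 1]. Elementwise product with the kernel and sum: 3·1 + 3·1.

6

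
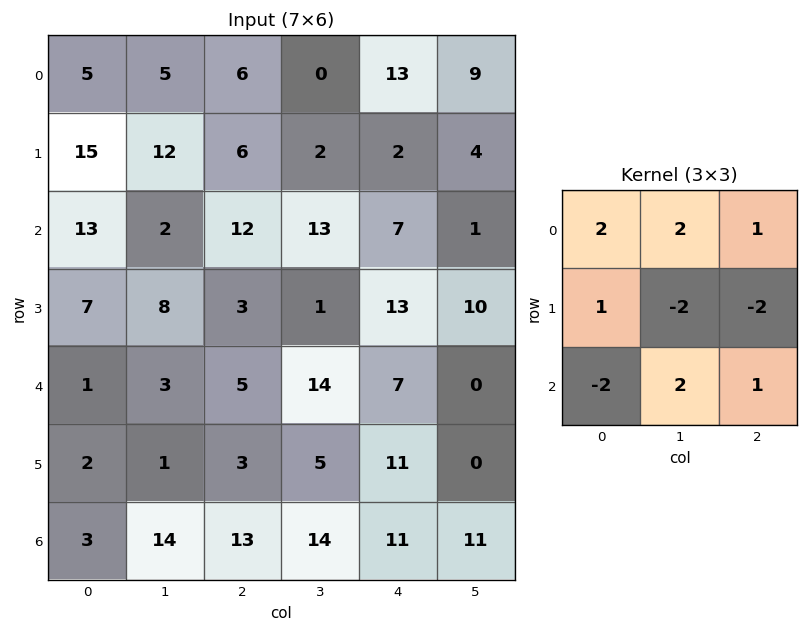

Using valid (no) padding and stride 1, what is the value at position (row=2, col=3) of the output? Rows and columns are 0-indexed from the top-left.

-18

The receptive field on the input at this output position is [13 7 1 / 1 13 10 / 14 7 0]. Elementwise product with the kernel and sum: 13·2 + 7·2 + 1·1 + 1·1 + 13·-2 + 10·-2 + 14·-2 + 7·2 + 0·1.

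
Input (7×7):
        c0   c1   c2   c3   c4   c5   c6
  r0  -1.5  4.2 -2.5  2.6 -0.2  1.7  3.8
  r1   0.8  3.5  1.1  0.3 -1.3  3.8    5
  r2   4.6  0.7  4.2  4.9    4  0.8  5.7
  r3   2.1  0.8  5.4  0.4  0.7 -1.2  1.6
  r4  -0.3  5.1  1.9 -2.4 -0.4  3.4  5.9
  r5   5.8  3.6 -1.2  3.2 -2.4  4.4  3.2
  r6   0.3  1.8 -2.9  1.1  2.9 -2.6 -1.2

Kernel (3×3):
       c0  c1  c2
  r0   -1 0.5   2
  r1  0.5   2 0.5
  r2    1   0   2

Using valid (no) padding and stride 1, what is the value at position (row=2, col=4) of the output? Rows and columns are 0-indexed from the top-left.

17.95

The receptive field on the input at this output position is [4 0.8 5.7 / 0.7 -1.2 1.6 / -0.4 3.4 5.9]. Elementwise product with the kernel and sum: 4·-1 + 0.8·0.5 + 5.7·2 + 0.7·0.5 + -1.2·2 + 1.6·0.5 + -0.4·1 + 5.9·2.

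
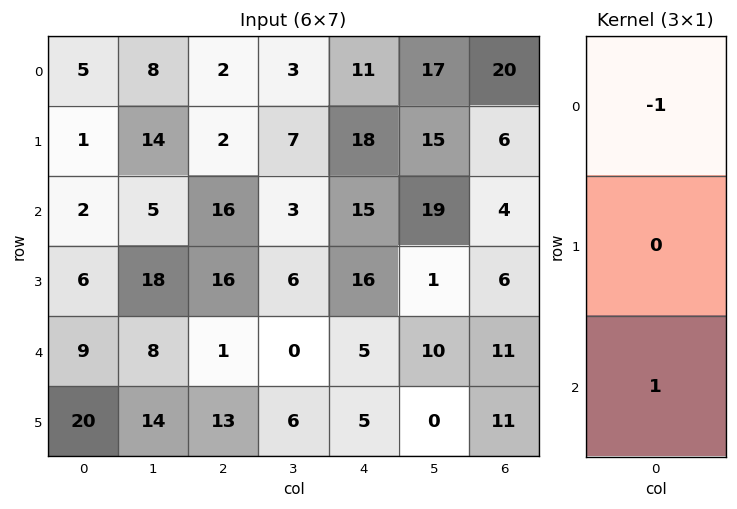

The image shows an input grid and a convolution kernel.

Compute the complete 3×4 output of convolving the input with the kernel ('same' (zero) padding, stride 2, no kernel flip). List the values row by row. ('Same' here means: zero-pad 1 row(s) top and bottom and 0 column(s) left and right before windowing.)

Output[0,0]: The receptive field on the zero-padded input at this output position is [0 / 5 / 1]. Elementwise product with the kernel and sum: 0·-1 + 1·1.
Output[0,1]: The receptive field on the zero-padded input at this output position is [0 / 2 / 2]. Elementwise product with the kernel and sum: 0·-1 + 2·1.

1 2 18 6
5 14 -2 0
14 -3 -11 5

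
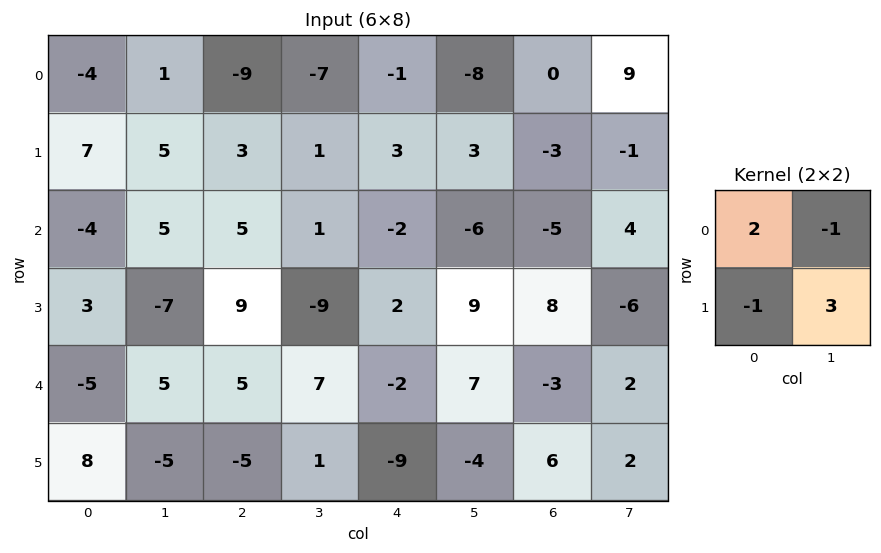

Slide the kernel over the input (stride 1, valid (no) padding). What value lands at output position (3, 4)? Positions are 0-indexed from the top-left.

The receptive field on the input at this output position is [2 9 / -2 7]. Elementwise product with the kernel and sum: 2·2 + 9·-1 + -2·-1 + 7·3.

18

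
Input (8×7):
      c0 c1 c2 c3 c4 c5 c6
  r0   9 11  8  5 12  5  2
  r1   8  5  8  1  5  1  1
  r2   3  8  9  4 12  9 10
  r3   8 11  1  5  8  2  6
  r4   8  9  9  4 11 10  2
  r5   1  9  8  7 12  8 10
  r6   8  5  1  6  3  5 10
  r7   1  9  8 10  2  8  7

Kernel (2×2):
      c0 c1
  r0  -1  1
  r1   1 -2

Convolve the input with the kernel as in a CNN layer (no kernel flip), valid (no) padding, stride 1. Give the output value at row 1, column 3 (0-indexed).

The receptive field on the input at this output position is [1 5 / 4 12]. Elementwise product with the kernel and sum: 1·-1 + 5·1 + 4·1 + 12·-2.

-16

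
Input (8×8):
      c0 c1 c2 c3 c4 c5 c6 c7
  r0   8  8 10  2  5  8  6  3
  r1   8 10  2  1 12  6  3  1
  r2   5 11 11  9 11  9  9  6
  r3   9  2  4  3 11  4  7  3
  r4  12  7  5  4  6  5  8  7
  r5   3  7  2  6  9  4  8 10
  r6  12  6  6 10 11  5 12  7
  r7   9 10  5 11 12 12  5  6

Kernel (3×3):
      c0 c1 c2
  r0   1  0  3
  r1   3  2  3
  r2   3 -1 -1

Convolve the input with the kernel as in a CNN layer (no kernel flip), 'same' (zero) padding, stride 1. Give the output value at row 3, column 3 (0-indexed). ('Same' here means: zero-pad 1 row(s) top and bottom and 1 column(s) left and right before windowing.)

The receptive field on the zero-padded input at this output position is [11 9 11 / 4 3 11 / 5 4 6]. Elementwise product with the kernel and sum: 11·1 + 11·3 + 4·3 + 3·2 + 11·3 + 5·3 + 4·-1 + 6·-1.

100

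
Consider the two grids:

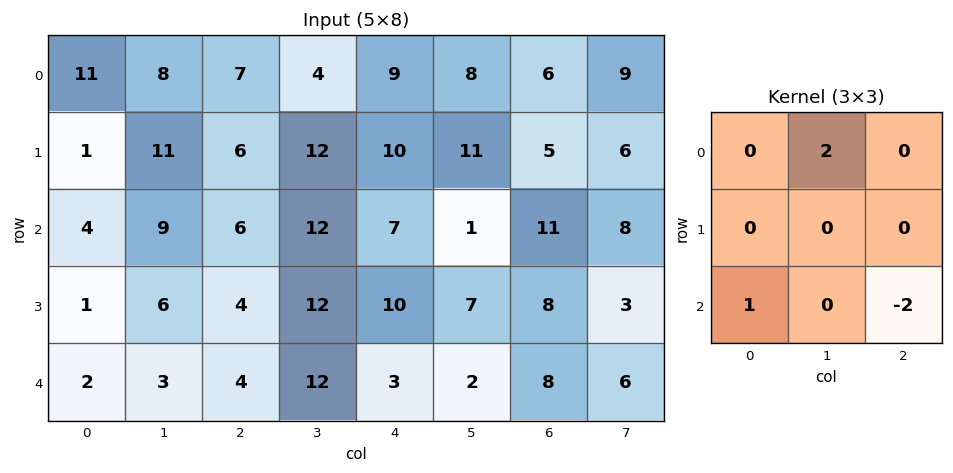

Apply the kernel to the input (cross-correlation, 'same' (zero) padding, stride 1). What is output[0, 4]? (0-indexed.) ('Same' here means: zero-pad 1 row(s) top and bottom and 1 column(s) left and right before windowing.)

The receptive field on the zero-padded input at this output position is [0 0 0 / 4 9 8 / 12 10 11]. Elementwise product with the kernel and sum: 0·2 + 12·1 + 11·-2.

-10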